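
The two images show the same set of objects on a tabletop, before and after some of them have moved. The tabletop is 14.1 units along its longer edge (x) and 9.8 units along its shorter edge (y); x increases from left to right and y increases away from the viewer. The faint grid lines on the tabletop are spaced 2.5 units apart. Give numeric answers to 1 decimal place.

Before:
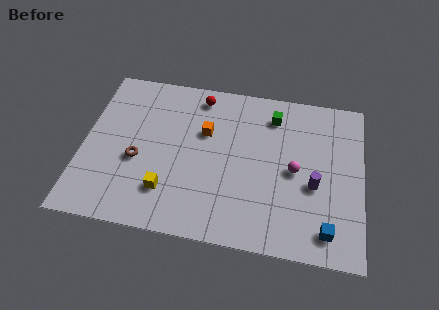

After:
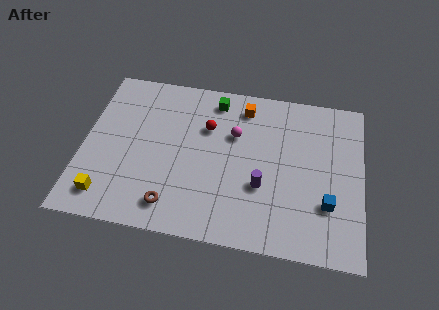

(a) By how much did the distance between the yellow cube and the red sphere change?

+0.7

Before: roughly 6.2 units apart; after: 6.9. That's 0.7 units further apart.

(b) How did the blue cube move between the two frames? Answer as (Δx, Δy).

(0.0, 1.5)

The blue cube started near (12.4, 1.5) and ended near (12.4, 3.0).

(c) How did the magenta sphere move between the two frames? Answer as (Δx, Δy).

(-3.1, 1.7)

From the two frames, the magenta sphere sits at roughly (10.7, 4.7) before and (7.6, 6.4) after.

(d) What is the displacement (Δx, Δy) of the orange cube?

(1.9, 1.9)

The orange cube started near (6.1, 6.3) and ended near (8.0, 8.2).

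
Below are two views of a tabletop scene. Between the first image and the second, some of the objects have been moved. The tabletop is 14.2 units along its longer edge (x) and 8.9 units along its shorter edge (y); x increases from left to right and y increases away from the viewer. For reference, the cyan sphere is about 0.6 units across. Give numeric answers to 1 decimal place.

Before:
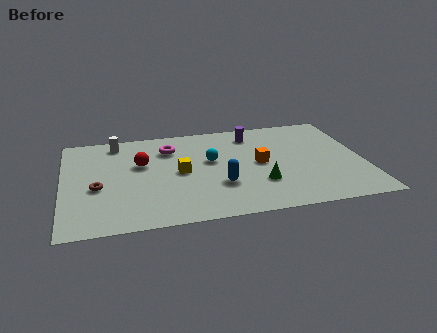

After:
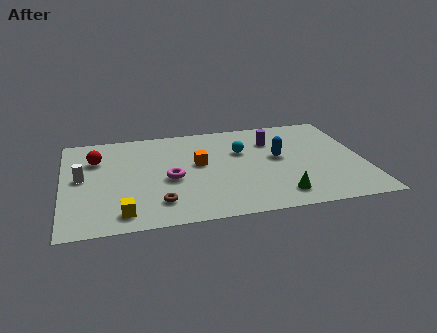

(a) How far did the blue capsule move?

3.5

From (7.3, 2.9) to (10.2, 4.9), the blue capsule covered √(2.9² + 2.0²) ≈ 3.5 units.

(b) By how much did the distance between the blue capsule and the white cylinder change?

+2.6

Before: roughly 6.7 units apart; after: 9.3. That's 2.6 units further apart.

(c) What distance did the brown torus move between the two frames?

3.3

The brown torus moved from about (1.6, 3.7) to (4.4, 1.9), a distance of √(2.8² + 1.8²) ≈ 3.3.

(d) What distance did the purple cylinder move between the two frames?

1.2

The purple cylinder was near (9.1, 7.3) before and (10.0, 6.5) after, so it travelled √(0.9² + 0.8²) ≈ 1.2 units.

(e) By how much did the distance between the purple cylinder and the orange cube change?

+1.1

The distance was about 2.8 in the first image and 3.9 in the second, so they moved 1.1 units further apart.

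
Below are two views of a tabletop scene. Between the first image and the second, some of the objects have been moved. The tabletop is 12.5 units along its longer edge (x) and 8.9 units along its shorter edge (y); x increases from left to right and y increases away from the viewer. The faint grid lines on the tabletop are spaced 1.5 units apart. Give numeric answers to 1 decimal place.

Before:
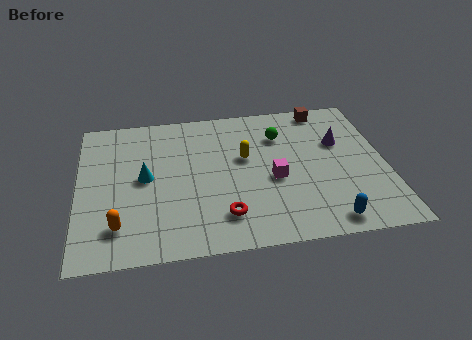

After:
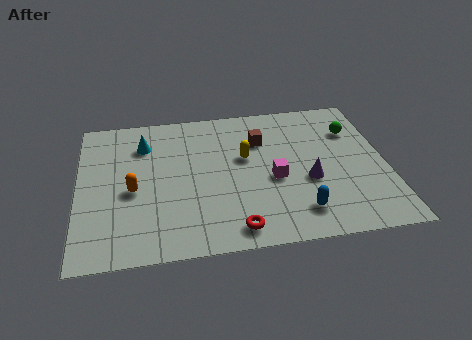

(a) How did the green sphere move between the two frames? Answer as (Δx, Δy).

(3.0, -0.1)

From the two frames, the green sphere sits at roughly (8.3, 6.5) before and (11.3, 6.4) after.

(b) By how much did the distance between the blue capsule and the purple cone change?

-2.9

The distance was about 4.8 in the first image and 1.9 in the second, so they moved 2.9 units closer together.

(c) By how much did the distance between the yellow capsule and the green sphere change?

+2.7

The distance was about 1.9 in the first image and 4.6 in the second, so they moved 2.7 units further apart.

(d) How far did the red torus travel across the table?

0.9

From (5.8, 1.9) to (6.2, 1.1), the red torus covered √(0.4² + 0.8²) ≈ 0.9 units.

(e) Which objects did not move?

the yellow capsule and the magenta cube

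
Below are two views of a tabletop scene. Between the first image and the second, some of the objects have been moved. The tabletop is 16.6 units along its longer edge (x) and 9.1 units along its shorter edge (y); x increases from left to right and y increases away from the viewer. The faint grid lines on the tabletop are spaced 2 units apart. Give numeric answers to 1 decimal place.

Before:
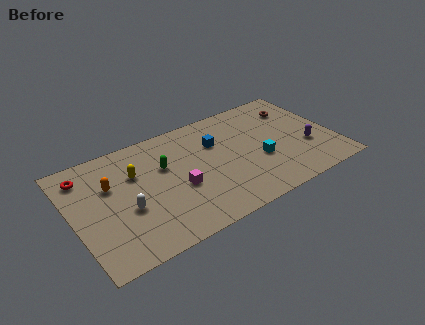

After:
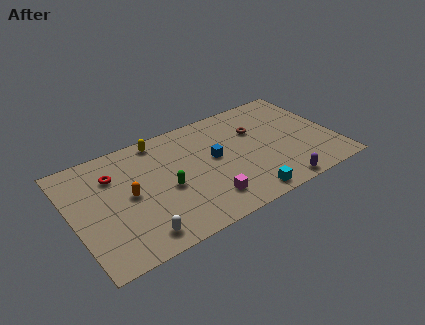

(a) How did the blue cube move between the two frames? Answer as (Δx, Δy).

(-0.3, -1.2)

The blue cube started near (9.3, 6.2) and ended near (9.0, 5.0).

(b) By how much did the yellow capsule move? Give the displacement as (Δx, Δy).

(1.8, 2.0)

From the two frames, the yellow capsule sits at roughly (4.1, 6.1) before and (5.9, 8.1) after.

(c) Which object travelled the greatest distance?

the purple capsule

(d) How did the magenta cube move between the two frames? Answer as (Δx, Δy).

(1.5, -1.8)

From the two frames, the magenta cube sits at roughly (6.5, 3.7) before and (8.0, 1.9) after.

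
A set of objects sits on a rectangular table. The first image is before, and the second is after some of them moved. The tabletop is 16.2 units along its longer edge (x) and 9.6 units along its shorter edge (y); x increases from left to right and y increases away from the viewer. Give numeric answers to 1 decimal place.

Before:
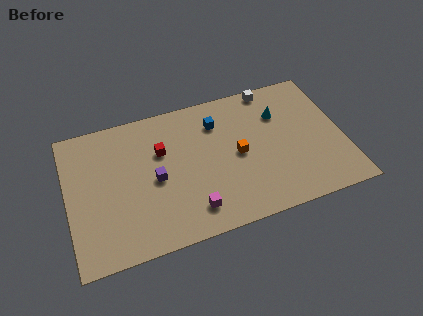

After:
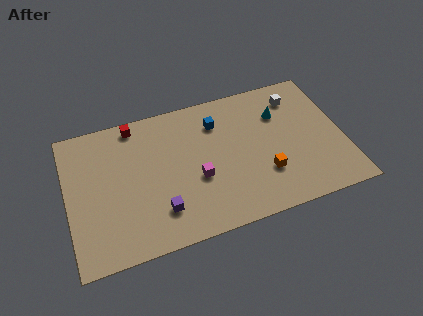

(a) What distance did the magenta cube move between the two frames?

2.1

The magenta cube was near (7.0, 1.8) before and (7.5, 3.8) after, so it travelled √(0.5² + 2.0²) ≈ 2.1 units.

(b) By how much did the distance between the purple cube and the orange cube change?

+1.3

The distance was about 4.9 in the first image and 6.2 in the second, so they moved 1.3 units further apart.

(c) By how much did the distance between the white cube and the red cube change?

+2.4

The distance was about 7.2 in the first image and 9.6 in the second, so they moved 2.4 units further apart.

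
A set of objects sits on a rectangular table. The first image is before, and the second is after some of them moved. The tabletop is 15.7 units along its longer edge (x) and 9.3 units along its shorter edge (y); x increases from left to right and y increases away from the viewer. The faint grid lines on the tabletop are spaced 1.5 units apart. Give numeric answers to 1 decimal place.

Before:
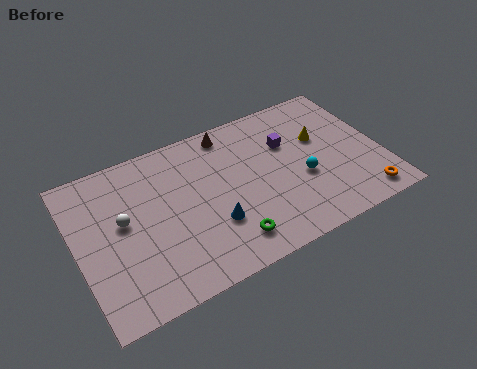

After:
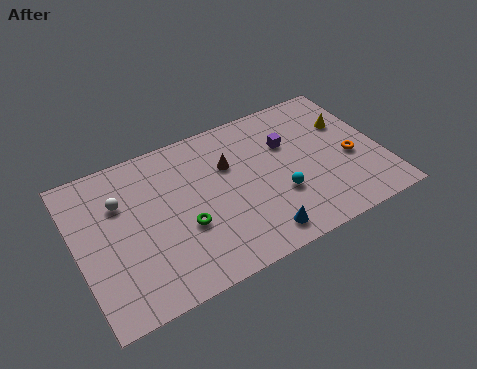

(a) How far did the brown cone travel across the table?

2.0

The brown cone was near (8.3, 8.2) before and (8.0, 6.2) after, so it travelled √(0.3² + 2.0²) ≈ 2.0 units.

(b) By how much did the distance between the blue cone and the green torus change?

+2.7

Before: roughly 1.4 units apart; after: 4.1. That's 2.7 units further apart.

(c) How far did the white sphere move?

1.2

The white sphere moved from about (2.4, 5.2) to (2.4, 6.4), a distance of √(0.0² + 1.2²) ≈ 1.2.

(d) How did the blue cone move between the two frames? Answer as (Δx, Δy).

(2.1, -1.7)

The blue cone started near (6.7, 3.0) and ended near (8.8, 1.3).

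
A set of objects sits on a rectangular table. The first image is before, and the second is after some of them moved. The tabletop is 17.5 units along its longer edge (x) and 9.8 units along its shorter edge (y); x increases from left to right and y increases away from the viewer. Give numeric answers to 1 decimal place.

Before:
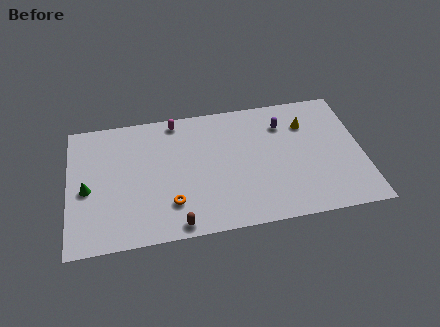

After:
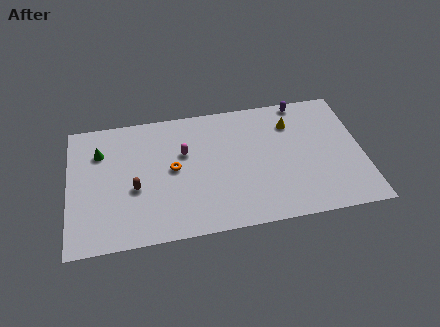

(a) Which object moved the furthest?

the brown capsule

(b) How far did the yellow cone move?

0.9

The yellow cone moved from about (14.3, 7.2) to (13.4, 7.4), a distance of √(0.9² + 0.2²) ≈ 0.9.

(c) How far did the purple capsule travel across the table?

2.0

From (12.9, 7.4) to (14.1, 9.0), the purple capsule covered √(1.2² + 1.6²) ≈ 2.0 units.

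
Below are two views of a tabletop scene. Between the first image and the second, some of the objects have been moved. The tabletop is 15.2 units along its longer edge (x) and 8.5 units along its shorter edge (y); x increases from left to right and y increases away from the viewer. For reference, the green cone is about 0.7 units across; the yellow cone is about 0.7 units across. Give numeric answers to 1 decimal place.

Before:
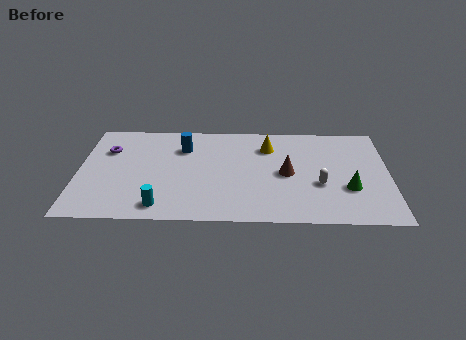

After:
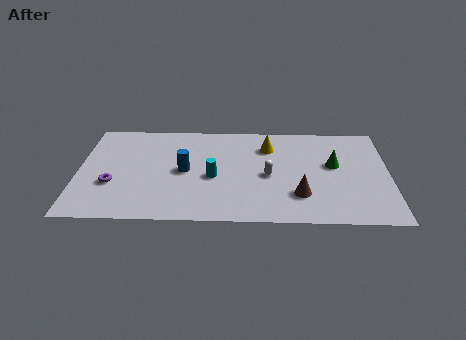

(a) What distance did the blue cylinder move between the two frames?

2.0

From (5.1, 6.2) to (5.2, 4.2), the blue cylinder covered √(0.1² + 2.0²) ≈ 2.0 units.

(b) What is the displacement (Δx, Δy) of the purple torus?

(0.3, -2.9)

The purple torus was at about (1.4, 5.9) and moved to about (1.7, 3.0).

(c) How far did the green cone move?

2.1

The green cone moved from about (13.2, 2.9) to (12.5, 4.9), a distance of √(0.7² + 2.0²) ≈ 2.1.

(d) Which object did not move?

the yellow cone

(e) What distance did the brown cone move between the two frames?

1.9

From (10.2, 4.1) to (10.8, 2.3), the brown cone covered √(0.6² + 1.8²) ≈ 1.9 units.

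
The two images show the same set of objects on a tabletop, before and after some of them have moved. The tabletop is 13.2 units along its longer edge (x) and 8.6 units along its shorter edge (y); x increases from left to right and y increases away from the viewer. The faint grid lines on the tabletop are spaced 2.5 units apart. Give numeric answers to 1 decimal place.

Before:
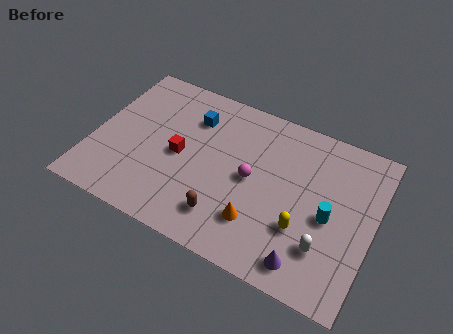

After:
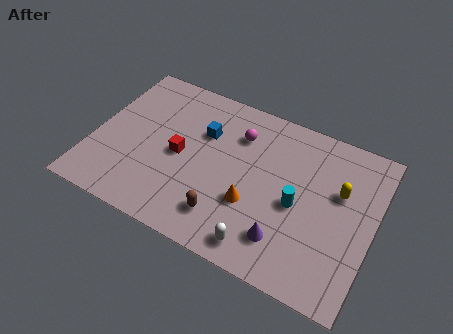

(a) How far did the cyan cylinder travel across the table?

1.5

From (11.2, 3.9) to (9.7, 3.9), the cyan cylinder covered √(1.5² + 0.0²) ≈ 1.5 units.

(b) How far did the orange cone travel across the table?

0.9

The orange cone was near (8.1, 2.2) before and (7.7, 3.0) after, so it travelled √(0.4² + 0.8²) ≈ 0.9 units.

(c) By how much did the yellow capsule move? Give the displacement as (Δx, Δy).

(1.4, 2.6)

From the two frames, the yellow capsule sits at roughly (10.1, 2.8) before and (11.5, 5.4) after.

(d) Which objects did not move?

the brown capsule and the red cube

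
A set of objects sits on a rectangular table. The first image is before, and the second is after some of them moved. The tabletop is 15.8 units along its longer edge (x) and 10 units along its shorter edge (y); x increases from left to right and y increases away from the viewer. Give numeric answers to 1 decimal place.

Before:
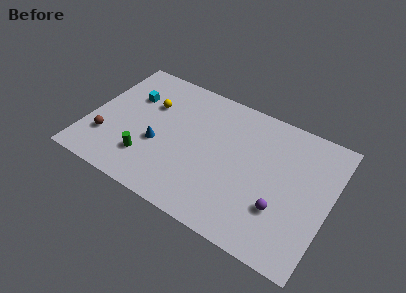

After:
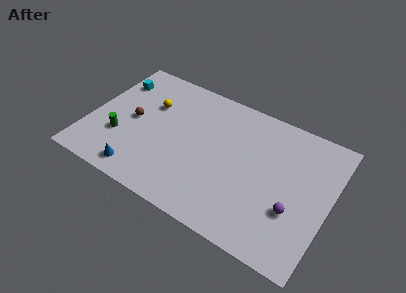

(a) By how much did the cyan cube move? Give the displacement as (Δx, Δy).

(-1.3, 0.8)

The cyan cube started near (2.4, 6.8) and ended near (1.1, 7.6).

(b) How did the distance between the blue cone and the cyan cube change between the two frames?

+3.2

They were about 3.7 units apart before and 6.9 after — 3.2 units further apart.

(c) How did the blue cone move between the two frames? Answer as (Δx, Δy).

(-0.8, -2.6)

The blue cone was at about (4.7, 3.9) and moved to about (3.9, 1.3).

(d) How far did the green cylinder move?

2.2

The green cylinder moved from about (4.2, 2.5) to (2.2, 3.3), a distance of √(2.0² + 0.8²) ≈ 2.2.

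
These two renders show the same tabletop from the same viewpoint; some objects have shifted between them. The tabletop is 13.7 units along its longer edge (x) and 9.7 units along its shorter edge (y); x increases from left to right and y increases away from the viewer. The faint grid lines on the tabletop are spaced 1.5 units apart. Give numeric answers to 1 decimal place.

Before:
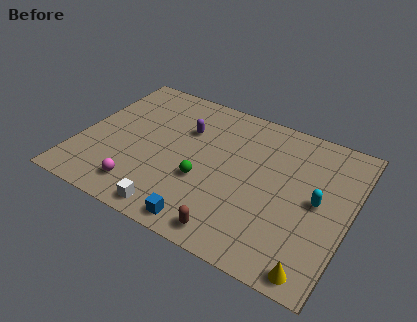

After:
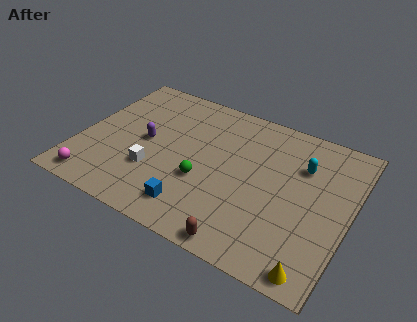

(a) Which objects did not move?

the green sphere and the yellow cone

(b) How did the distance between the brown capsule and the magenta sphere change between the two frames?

+2.9

Before: roughly 4.8 units apart; after: 7.7. That's 2.9 units further apart.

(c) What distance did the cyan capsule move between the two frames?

2.1

The cyan capsule was near (12.1, 4.9) before and (11.1, 6.8) after, so it travelled √(1.0² + 1.9²) ≈ 2.1 units.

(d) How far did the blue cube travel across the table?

1.0

The blue cube moved from about (7.0, 1.0) to (6.3, 1.7), a distance of √(0.7² + 0.7²) ≈ 1.0.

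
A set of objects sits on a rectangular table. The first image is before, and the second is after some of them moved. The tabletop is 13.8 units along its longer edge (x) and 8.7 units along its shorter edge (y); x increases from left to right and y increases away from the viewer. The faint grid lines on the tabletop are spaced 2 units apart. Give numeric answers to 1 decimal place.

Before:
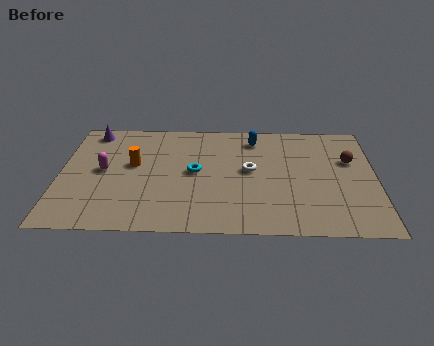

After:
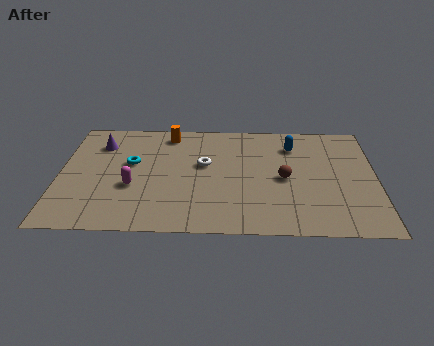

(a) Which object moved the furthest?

the brown sphere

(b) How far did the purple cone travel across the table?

1.1

The purple cone was near (1.3, 7.6) before and (1.7, 6.6) after, so it travelled √(0.4² + 1.0²) ≈ 1.1 units.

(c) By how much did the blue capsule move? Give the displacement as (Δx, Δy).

(1.7, -0.5)

The blue capsule was at about (8.5, 7.2) and moved to about (10.2, 6.7).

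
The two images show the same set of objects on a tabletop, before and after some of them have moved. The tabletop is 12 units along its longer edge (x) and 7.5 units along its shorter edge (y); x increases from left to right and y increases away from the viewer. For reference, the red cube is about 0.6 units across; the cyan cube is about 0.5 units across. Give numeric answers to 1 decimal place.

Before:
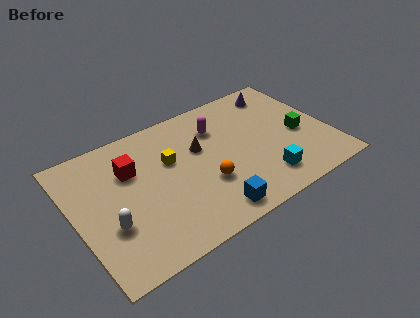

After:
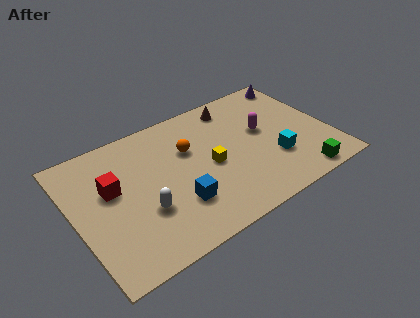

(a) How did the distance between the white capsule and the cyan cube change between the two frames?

-1.0

They were about 7.2 units apart before and 6.2 after — 1.0 units closer together.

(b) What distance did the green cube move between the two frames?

2.5

The green cube moved from about (10.6, 3.3) to (10.1, 0.8), a distance of √(0.5² + 2.5²) ≈ 2.5.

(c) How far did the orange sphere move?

2.3

The orange sphere moved from about (5.9, 2.6) to (5.5, 4.9), a distance of √(0.4² + 2.3²) ≈ 2.3.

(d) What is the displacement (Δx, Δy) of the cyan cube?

(0.7, 0.9)

The cyan cube started near (8.5, 1.5) and ended near (9.2, 2.4).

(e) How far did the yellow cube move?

2.1

The yellow cube moved from about (4.6, 4.7) to (6.3, 3.5), a distance of √(1.7² + 1.2²) ≈ 2.1.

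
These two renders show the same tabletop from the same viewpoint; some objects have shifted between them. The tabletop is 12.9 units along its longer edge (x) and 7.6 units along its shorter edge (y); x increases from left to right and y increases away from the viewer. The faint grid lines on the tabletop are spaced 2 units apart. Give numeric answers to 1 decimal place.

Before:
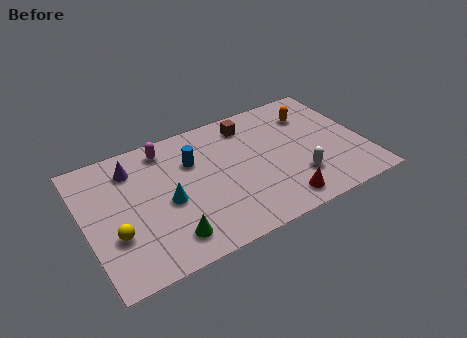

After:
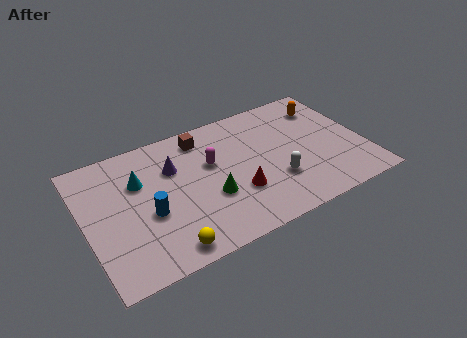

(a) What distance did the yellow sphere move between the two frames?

2.7

The yellow sphere moved from about (1.2, 2.6) to (3.3, 0.9), a distance of √(2.1² + 1.7²) ≈ 2.7.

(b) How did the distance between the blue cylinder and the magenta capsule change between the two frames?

+1.8

Before: roughly 1.7 units apart; after: 3.5. That's 1.8 units further apart.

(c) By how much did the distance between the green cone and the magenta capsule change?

-3.2

They were about 5.1 units apart before and 1.9 after — 3.2 units closer together.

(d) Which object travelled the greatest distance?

the blue cylinder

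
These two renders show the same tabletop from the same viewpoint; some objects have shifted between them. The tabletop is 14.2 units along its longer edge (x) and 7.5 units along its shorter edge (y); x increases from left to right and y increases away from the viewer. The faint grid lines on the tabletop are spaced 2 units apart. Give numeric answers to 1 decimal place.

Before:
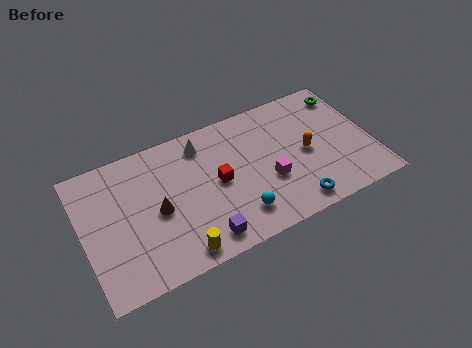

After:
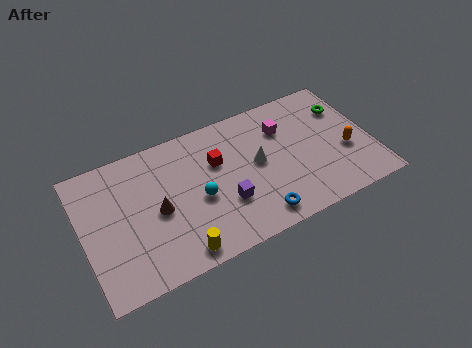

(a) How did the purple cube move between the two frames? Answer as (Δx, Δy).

(1.3, 1.4)

The purple cube was at about (5.5, 1.1) and moved to about (6.8, 2.5).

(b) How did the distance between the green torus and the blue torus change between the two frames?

+0.4

They were about 6.2 units apart before and 6.6 after — 0.4 units further apart.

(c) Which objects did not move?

the yellow cylinder and the brown cone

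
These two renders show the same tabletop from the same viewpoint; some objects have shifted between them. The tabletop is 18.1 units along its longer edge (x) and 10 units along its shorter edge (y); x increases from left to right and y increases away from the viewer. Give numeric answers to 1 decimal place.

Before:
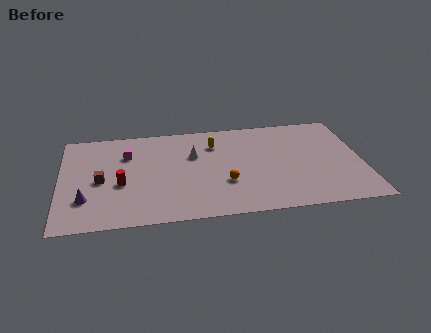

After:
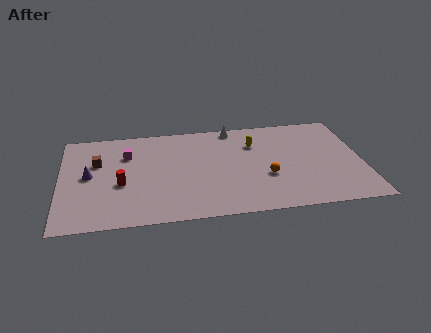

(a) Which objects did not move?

the red cylinder and the magenta cube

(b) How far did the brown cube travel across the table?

1.9

The brown cube moved from about (2.4, 4.6) to (2.2, 6.5), a distance of √(0.2² + 1.9²) ≈ 1.9.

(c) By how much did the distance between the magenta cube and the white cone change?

+2.8

Before: roughly 4.0 units apart; after: 6.8. That's 2.8 units further apart.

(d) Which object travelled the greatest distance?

the white cone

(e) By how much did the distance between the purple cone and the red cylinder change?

-0.3

They were about 2.5 units apart before and 2.2 after — 0.3 units closer together.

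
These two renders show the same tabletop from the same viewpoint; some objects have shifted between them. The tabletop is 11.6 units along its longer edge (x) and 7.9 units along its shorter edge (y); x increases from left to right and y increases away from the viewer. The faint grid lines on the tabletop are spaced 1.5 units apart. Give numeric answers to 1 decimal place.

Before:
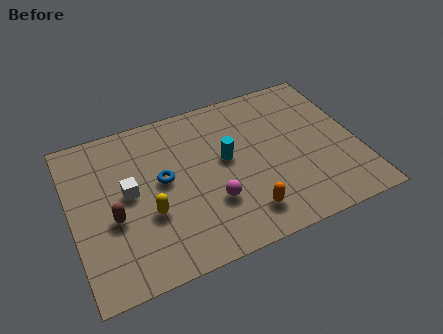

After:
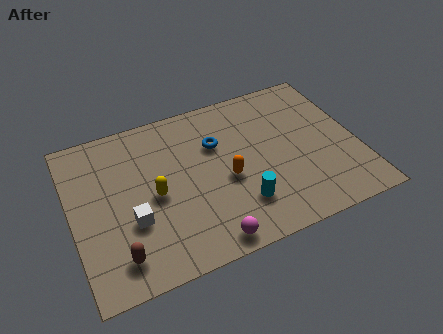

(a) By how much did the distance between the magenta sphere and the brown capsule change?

-0.4

The distance was about 4.0 in the first image and 3.6 in the second, so they moved 0.4 units closer together.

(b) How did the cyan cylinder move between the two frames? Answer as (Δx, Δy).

(0.3, -2.4)

The cyan cylinder started near (6.3, 4.4) and ended near (6.6, 2.0).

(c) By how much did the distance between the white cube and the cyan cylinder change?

+0.4

The distance was about 4.0 in the first image and 4.4 in the second, so they moved 0.4 units further apart.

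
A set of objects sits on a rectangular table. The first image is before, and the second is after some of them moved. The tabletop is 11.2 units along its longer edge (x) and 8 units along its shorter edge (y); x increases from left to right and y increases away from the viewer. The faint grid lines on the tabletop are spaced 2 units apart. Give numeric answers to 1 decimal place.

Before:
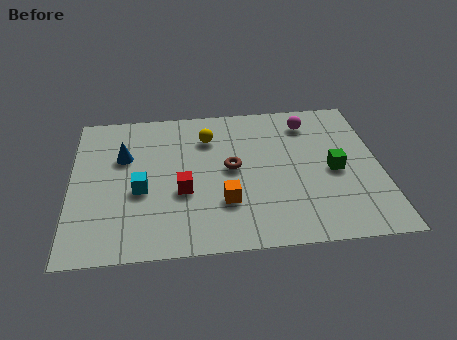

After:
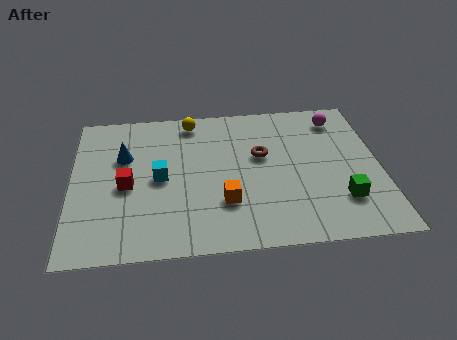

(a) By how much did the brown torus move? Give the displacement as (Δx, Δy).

(1.1, 0.6)

The brown torus was at about (5.8, 4.2) and moved to about (6.9, 4.8).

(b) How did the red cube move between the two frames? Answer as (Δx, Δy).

(-2.0, 0.5)

The red cube was at about (4.0, 3.1) and moved to about (2.0, 3.6).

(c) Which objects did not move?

the blue cone and the orange cube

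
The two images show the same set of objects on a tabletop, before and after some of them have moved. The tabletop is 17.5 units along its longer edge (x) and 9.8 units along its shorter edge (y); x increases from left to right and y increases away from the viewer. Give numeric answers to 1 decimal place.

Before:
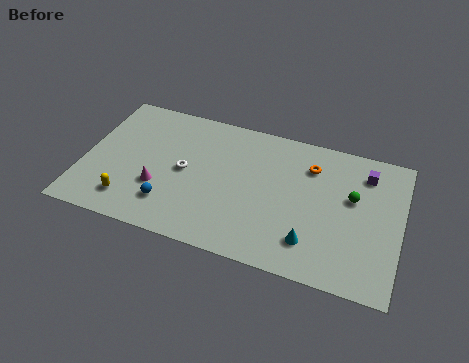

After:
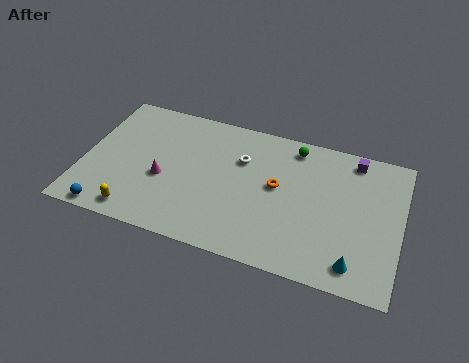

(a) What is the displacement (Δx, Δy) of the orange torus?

(-1.7, -2.0)

From the two frames, the orange torus sits at roughly (12.4, 7.4) before and (10.7, 5.4) after.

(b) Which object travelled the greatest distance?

the green sphere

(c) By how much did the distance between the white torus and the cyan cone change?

+0.7

Before: roughly 7.7 units apart; after: 8.4. That's 0.7 units further apart.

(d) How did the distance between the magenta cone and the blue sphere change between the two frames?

+3.0

Before: roughly 1.2 units apart; after: 4.2. That's 3.0 units further apart.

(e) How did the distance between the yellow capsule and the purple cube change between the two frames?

-0.3

They were about 13.9 units apart before and 13.6 after — 0.3 units closer together.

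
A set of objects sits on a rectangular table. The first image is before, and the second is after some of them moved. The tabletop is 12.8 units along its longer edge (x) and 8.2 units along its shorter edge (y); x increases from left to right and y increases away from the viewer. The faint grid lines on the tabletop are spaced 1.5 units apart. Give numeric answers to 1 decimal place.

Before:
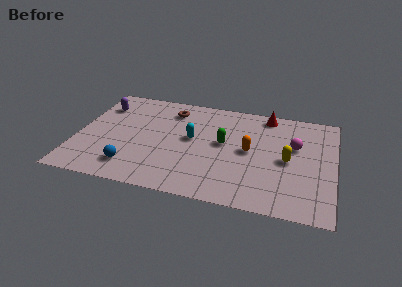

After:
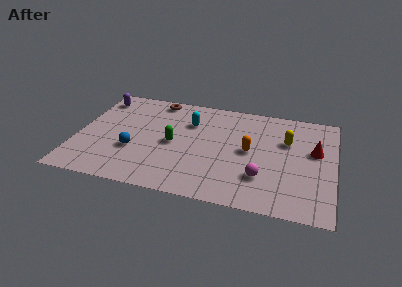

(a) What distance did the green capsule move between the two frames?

2.6

From (7.3, 4.5) to (4.8, 3.9), the green capsule covered √(2.5² + 0.6²) ≈ 2.6 units.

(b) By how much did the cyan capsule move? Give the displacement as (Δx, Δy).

(-0.2, 1.3)

The cyan capsule started near (5.7, 4.5) and ended near (5.5, 5.8).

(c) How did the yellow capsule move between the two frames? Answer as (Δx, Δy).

(-0.1, 1.5)

The yellow capsule started near (10.5, 3.9) and ended near (10.4, 5.4).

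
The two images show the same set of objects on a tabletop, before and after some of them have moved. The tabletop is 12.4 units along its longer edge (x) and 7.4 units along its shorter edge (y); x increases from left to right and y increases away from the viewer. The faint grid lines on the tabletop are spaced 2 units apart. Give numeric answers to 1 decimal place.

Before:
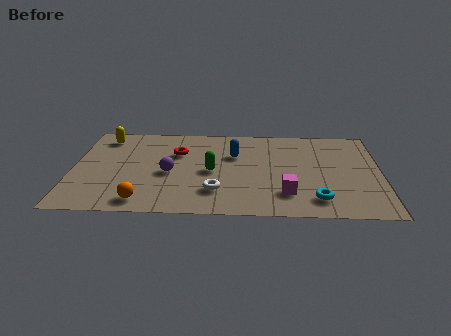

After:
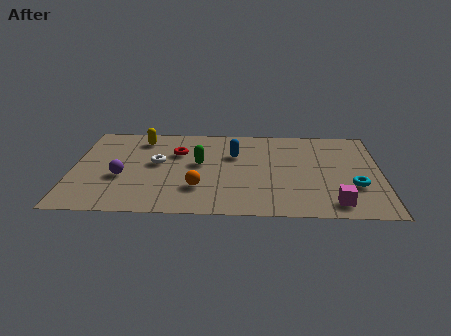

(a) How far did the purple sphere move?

1.9

The purple sphere was near (3.9, 3.3) before and (2.0, 2.9) after, so it travelled √(1.9² + 0.4²) ≈ 1.9 units.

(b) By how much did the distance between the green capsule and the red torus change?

-0.8

Before: roughly 2.1 units apart; after: 1.3. That's 0.8 units closer together.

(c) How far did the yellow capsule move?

1.5

The yellow capsule was near (1.2, 6.2) before and (2.7, 6.1) after, so it travelled √(1.5² + 0.1²) ≈ 1.5 units.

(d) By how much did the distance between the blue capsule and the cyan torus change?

+0.6

Before: roughly 4.8 units apart; after: 5.4. That's 0.6 units further apart.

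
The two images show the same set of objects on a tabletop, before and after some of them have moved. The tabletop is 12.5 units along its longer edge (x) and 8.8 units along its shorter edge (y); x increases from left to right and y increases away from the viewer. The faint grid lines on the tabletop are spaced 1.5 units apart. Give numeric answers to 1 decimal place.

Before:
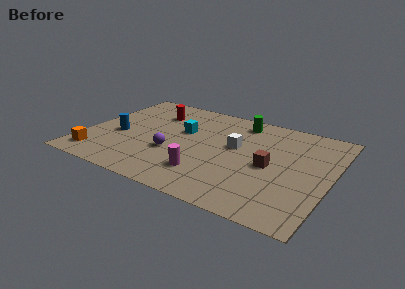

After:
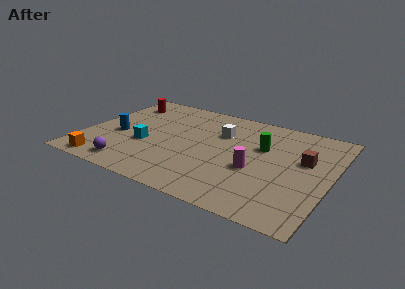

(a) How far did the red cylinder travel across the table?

1.8

From (3.1, 6.6) to (1.3, 7.0), the red cylinder covered √(1.8² + 0.4²) ≈ 1.8 units.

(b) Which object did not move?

the blue cylinder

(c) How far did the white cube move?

1.3

The white cube was near (7.6, 5.1) before and (6.7, 6.0) after, so it travelled √(0.9² + 0.9²) ≈ 1.3 units.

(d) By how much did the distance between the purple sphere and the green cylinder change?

+2.3

The distance was about 5.2 in the first image and 7.5 in the second, so they moved 2.3 units further apart.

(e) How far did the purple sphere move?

2.7

From (4.6, 3.2) to (2.8, 1.2), the purple sphere covered √(1.8² + 2.0²) ≈ 2.7 units.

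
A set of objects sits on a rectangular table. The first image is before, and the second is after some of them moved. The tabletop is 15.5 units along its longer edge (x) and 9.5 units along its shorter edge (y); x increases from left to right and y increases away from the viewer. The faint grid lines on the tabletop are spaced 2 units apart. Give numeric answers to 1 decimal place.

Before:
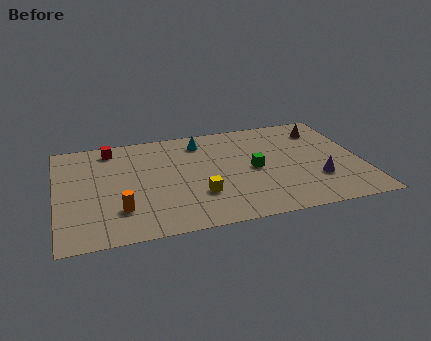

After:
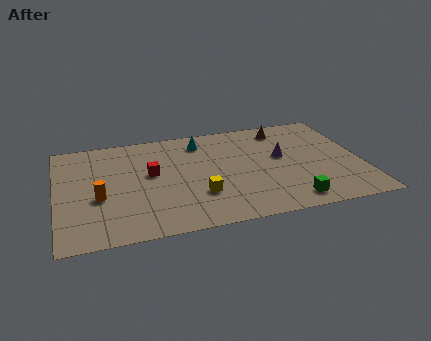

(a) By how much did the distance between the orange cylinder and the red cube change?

-2.6

The distance was about 5.7 in the first image and 3.1 in the second, so they moved 2.6 units closer together.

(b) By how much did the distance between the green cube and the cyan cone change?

+3.6

The distance was about 4.1 in the first image and 7.7 in the second, so they moved 3.6 units further apart.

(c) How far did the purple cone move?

3.0

The purple cone was near (13.1, 2.9) before and (11.5, 5.4) after, so it travelled √(1.6² + 2.5²) ≈ 3.0 units.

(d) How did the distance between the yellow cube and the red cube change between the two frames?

-3.4

The distance was about 6.8 in the first image and 3.4 in the second, so they moved 3.4 units closer together.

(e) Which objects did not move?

the cyan cone and the yellow cube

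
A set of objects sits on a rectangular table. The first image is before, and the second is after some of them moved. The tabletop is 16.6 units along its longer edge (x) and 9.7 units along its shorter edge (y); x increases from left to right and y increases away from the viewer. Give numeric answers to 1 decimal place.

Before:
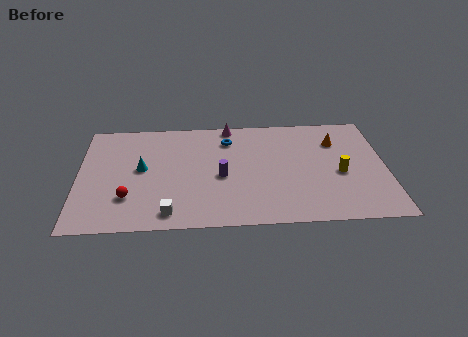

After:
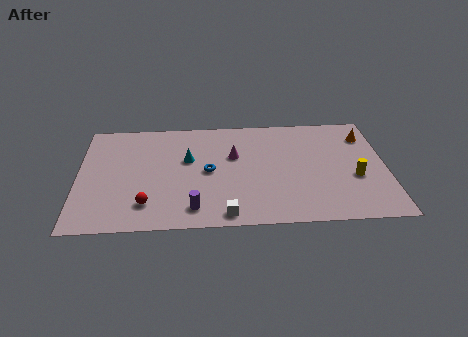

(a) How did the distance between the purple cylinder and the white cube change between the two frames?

-2.3

Before: roughly 4.1 units apart; after: 1.8. That's 2.3 units closer together.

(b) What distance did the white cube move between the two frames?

3.0

From (4.9, 1.3) to (7.9, 1.0), the white cube covered √(3.0² + 0.3²) ≈ 3.0 units.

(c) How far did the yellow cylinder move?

0.9

The yellow cylinder was near (14.1, 4.2) before and (14.9, 3.8) after, so it travelled √(0.8² + 0.4²) ≈ 0.9 units.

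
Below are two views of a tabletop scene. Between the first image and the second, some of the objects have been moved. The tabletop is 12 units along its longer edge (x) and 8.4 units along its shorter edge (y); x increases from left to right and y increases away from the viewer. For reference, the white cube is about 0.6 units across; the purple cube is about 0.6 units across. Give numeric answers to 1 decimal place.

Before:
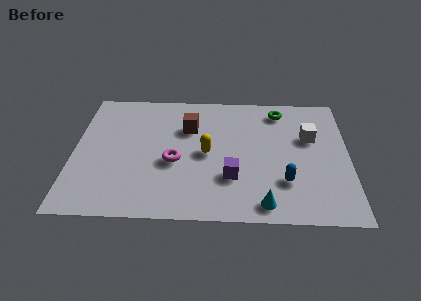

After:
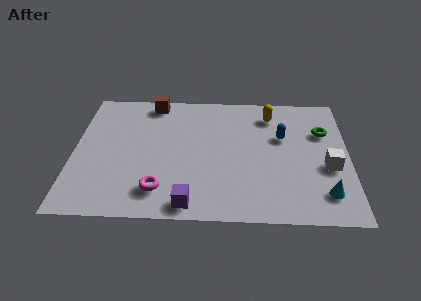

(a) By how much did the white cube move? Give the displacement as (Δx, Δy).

(0.8, -1.9)

From the two frames, the white cube sits at roughly (10.3, 5.3) before and (11.1, 3.4) after.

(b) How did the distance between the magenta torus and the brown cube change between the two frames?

+3.4

The distance was about 2.4 in the first image and 5.8 in the second, so they moved 3.4 units further apart.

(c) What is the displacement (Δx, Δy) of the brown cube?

(-1.6, 1.7)

The brown cube started near (5.0, 5.8) and ended near (3.4, 7.5).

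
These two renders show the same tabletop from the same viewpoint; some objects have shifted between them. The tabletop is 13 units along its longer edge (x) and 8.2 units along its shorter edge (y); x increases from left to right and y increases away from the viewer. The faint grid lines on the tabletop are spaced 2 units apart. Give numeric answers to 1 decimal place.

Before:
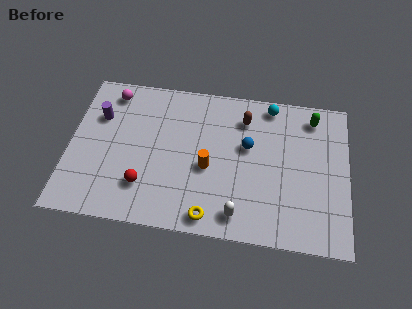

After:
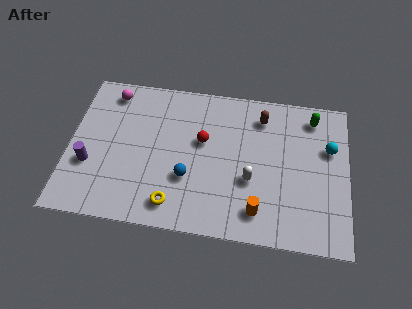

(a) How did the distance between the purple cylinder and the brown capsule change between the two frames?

+1.9

They were about 6.8 units apart before and 8.7 after — 1.9 units further apart.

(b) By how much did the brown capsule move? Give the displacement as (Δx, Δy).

(0.8, 0.2)

The brown capsule was at about (8.1, 6.4) and moved to about (8.9, 6.6).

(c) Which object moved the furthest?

the red sphere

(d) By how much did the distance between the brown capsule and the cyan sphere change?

+2.0

They were about 1.5 units apart before and 3.5 after — 2.0 units further apart.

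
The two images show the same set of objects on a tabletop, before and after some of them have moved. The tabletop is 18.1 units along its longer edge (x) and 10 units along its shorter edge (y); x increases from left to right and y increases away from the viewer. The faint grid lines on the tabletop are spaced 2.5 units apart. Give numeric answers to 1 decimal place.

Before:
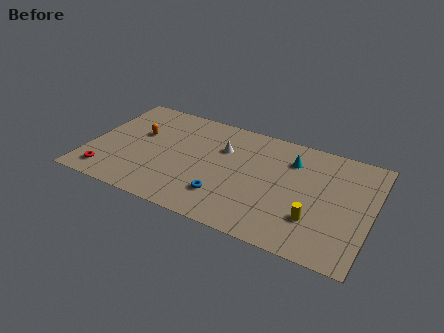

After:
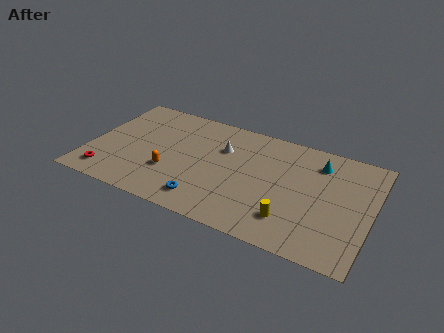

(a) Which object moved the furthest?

the orange capsule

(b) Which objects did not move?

the red torus and the white cone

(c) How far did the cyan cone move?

1.7

From (12.8, 7.5) to (14.5, 7.9), the cyan cone covered √(1.7² + 0.4²) ≈ 1.7 units.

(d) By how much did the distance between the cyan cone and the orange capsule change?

+0.3

The distance was about 9.9 in the first image and 10.2 in the second, so they moved 0.3 units further apart.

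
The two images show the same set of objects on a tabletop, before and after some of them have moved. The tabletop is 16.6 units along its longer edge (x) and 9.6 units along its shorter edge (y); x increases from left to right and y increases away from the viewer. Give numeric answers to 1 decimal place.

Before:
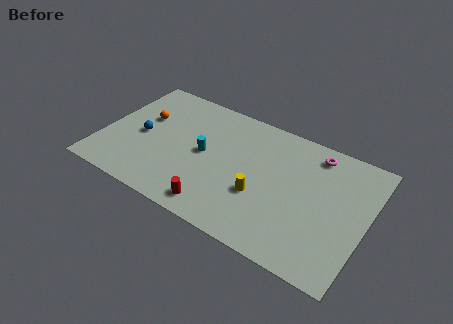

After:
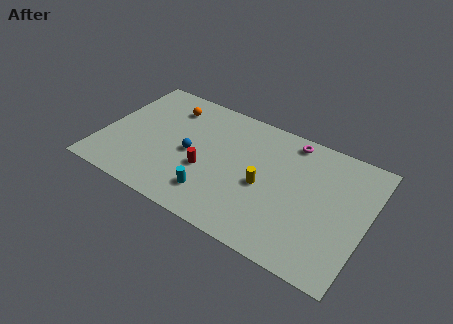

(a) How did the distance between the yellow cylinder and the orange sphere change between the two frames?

-0.9

They were about 8.3 units apart before and 7.4 after — 0.9 units closer together.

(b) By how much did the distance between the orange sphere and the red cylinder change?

-2.3

Before: roughly 7.2 units apart; after: 4.9. That's 2.3 units closer together.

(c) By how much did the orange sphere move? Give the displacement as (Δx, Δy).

(1.4, 1.6)

From the two frames, the orange sphere sits at roughly (2.3, 6.0) before and (3.7, 7.6) after.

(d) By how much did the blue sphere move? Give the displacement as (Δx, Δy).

(3.2, 0.0)

The blue sphere was at about (2.4, 4.5) and moved to about (5.6, 4.5).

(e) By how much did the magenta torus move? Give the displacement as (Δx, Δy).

(-1.6, 0.3)

The magenta torus was at about (13.0, 8.2) and moved to about (11.4, 8.5).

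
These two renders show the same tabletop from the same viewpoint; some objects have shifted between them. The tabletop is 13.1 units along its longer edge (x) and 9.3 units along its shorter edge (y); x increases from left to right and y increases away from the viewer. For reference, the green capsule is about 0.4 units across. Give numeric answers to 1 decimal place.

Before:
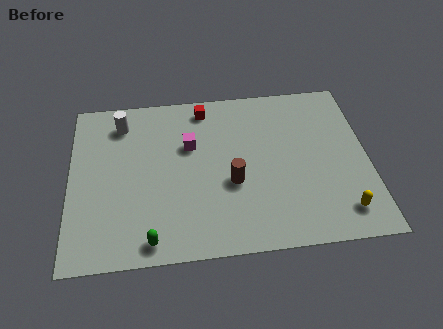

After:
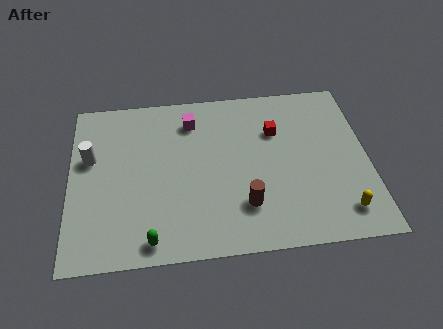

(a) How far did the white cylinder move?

2.4

The white cylinder was near (2.3, 7.6) before and (0.9, 5.7) after, so it travelled √(1.4² + 1.9²) ≈ 2.4 units.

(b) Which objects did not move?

the green capsule and the yellow capsule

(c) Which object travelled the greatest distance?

the red cube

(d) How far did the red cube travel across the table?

3.5

The red cube moved from about (6.0, 8.1) to (9.1, 6.4), a distance of √(3.1² + 1.7²) ≈ 3.5.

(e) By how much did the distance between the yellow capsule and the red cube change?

-3.2

Before: roughly 8.7 units apart; after: 5.5. That's 3.2 units closer together.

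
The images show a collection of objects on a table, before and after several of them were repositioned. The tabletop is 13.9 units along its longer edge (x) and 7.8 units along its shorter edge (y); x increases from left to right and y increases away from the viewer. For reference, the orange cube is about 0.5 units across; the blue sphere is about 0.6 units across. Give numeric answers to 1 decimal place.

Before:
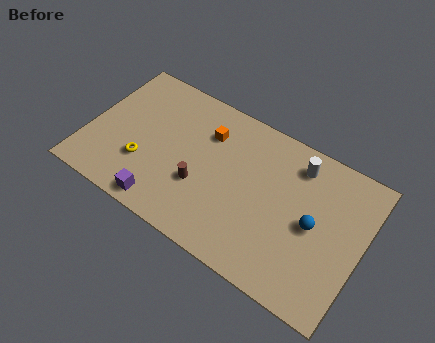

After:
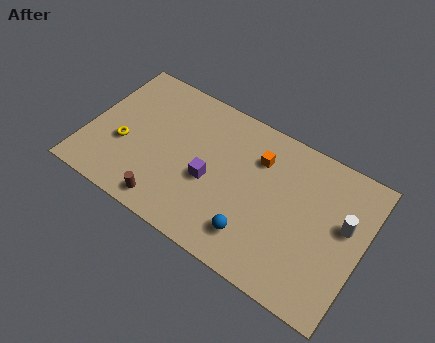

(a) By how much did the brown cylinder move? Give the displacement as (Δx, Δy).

(-1.4, -1.8)

The brown cylinder started near (5.9, 2.8) and ended near (4.5, 1.0).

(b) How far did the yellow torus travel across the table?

1.2

From (3.0, 2.5) to (1.9, 3.0), the yellow torus covered √(1.1² + 0.5²) ≈ 1.2 units.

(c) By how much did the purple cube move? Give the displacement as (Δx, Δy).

(2.0, 2.4)

The purple cube was at about (4.3, 0.9) and moved to about (6.3, 3.3).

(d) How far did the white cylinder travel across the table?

3.2

The white cylinder moved from about (10.3, 6.4) to (12.9, 4.6), a distance of √(2.6² + 1.8²) ≈ 3.2.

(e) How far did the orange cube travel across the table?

2.6

The orange cube was near (5.8, 5.7) before and (8.4, 5.7) after, so it travelled √(2.6² + 0.0²) ≈ 2.6 units.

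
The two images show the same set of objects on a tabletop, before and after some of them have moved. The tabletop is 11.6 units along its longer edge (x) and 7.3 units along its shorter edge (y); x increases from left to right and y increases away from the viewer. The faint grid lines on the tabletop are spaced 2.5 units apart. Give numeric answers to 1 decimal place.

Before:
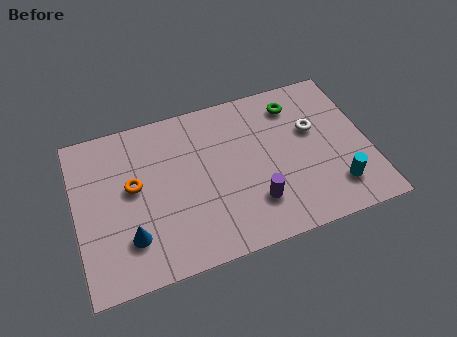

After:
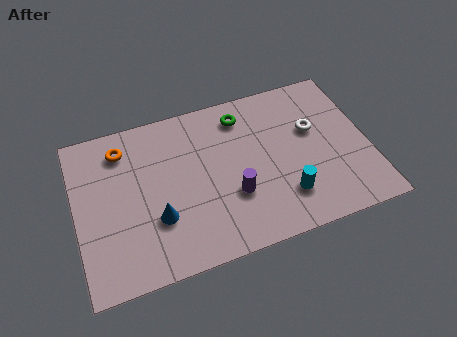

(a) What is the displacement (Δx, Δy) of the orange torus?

(-0.3, 1.8)

From the two frames, the orange torus sits at roughly (2.3, 4.1) before and (2.0, 5.9) after.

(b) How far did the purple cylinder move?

1.0

The purple cylinder was near (6.9, 1.9) before and (6.1, 2.5) after, so it travelled √(0.8² + 0.6²) ≈ 1.0 units.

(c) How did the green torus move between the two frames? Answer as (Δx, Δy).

(-2.1, 0.1)

From the two frames, the green torus sits at roughly (8.9, 5.9) before and (6.8, 6.0) after.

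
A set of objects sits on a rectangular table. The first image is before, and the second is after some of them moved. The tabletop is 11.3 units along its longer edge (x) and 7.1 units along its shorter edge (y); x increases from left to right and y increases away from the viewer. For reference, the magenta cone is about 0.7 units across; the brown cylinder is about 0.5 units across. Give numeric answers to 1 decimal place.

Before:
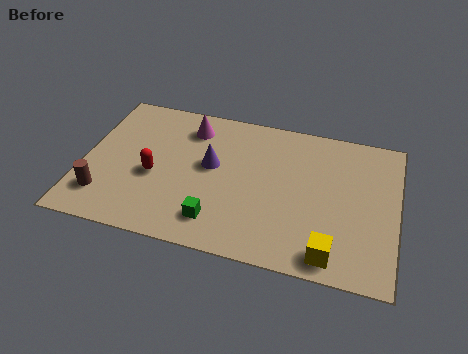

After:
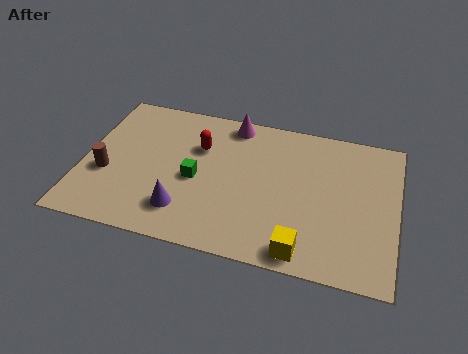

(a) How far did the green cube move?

2.0

The green cube moved from about (5.0, 1.4) to (4.1, 3.2), a distance of √(0.9² + 1.8²) ≈ 2.0.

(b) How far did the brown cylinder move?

1.1

The brown cylinder was near (0.9, 1.6) before and (0.9, 2.7) after, so it travelled √(0.0² + 1.1²) ≈ 1.1 units.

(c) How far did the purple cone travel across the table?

2.5

From (4.6, 4.0) to (3.8, 1.6), the purple cone covered √(0.8² + 2.4²) ≈ 2.5 units.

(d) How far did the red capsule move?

2.3

The red capsule moved from about (2.6, 3.0) to (4.1, 4.8), a distance of √(1.5² + 1.8²) ≈ 2.3.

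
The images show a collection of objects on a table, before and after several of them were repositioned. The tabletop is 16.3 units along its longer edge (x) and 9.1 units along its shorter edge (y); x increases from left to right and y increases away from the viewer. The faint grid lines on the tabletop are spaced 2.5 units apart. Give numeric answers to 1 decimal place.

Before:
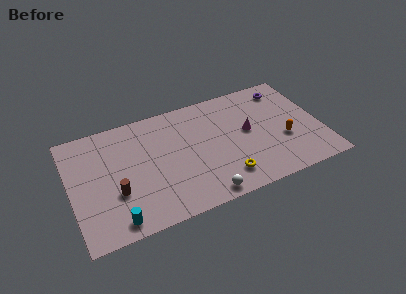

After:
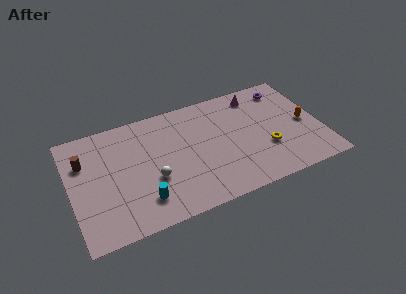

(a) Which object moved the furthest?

the white sphere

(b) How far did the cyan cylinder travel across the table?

2.0

The cyan cylinder moved from about (2.6, 1.1) to (4.4, 2.0), a distance of √(1.8² + 0.9²) ≈ 2.0.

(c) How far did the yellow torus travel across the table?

3.2

The yellow torus moved from about (9.7, 1.8) to (12.6, 3.1), a distance of √(2.9² + 1.3²) ≈ 3.2.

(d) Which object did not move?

the purple torus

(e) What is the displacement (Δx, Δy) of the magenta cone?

(0.9, 2.8)

The magenta cone started near (11.6, 4.9) and ended near (12.5, 7.7).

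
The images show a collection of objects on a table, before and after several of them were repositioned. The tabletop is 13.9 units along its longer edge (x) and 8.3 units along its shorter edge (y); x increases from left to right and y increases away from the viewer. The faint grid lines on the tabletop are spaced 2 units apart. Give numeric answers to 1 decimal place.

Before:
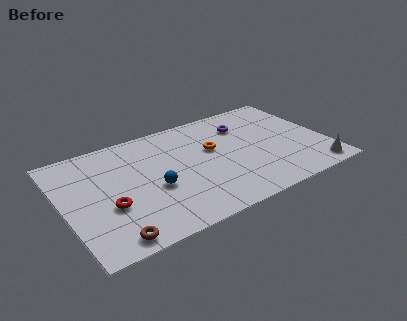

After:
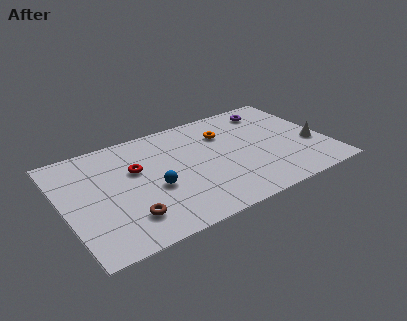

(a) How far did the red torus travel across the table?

2.7

The red torus moved from about (2.2, 3.1) to (3.9, 5.2), a distance of √(1.7² + 2.1²) ≈ 2.7.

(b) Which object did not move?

the blue sphere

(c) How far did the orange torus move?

1.3

The orange torus was near (8.0, 5.0) before and (8.8, 6.0) after, so it travelled √(0.8² + 1.0²) ≈ 1.3 units.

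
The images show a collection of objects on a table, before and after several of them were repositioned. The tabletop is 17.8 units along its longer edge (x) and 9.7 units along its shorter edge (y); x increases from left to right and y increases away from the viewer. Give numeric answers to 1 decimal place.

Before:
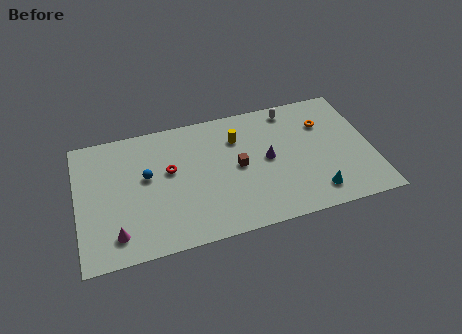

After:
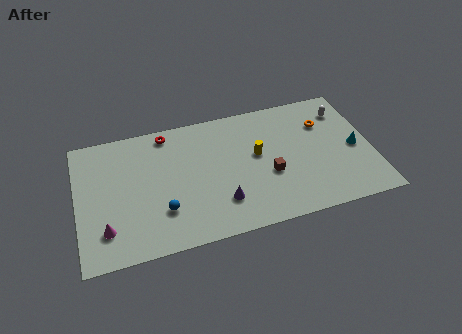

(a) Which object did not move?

the orange torus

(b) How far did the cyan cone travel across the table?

3.9

From (14.1, 1.7) to (16.8, 4.5), the cyan cone covered √(2.7² + 2.8²) ≈ 3.9 units.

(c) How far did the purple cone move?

3.9

The purple cone was near (11.5, 5.0) before and (8.5, 2.5) after, so it travelled √(3.0² + 2.5²) ≈ 3.9 units.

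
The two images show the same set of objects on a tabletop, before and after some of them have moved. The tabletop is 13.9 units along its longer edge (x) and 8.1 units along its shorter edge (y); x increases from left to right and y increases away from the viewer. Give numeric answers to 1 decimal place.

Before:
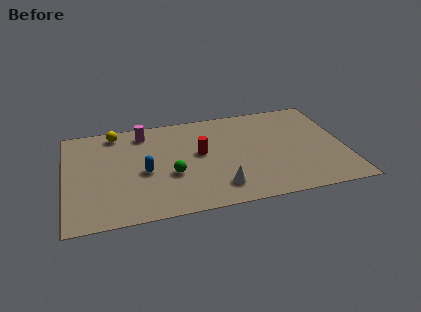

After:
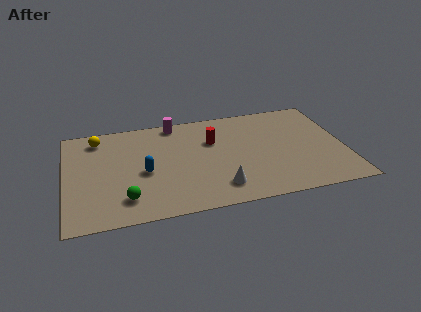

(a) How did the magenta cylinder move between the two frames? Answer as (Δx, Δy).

(1.6, 0.5)

The magenta cylinder was at about (4.0, 6.8) and moved to about (5.6, 7.3).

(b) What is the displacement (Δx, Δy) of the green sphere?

(-2.3, -1.4)

The green sphere started near (5.2, 3.1) and ended near (2.9, 1.7).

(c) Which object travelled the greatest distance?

the green sphere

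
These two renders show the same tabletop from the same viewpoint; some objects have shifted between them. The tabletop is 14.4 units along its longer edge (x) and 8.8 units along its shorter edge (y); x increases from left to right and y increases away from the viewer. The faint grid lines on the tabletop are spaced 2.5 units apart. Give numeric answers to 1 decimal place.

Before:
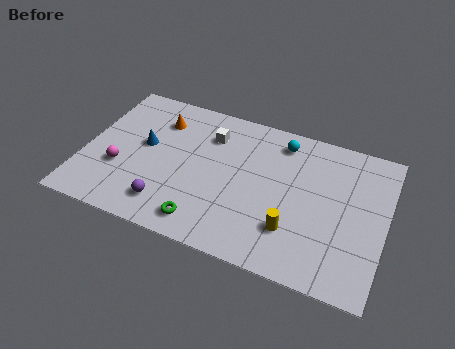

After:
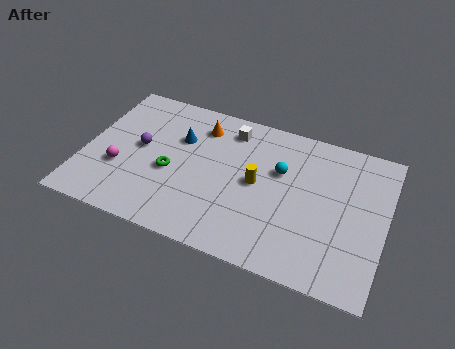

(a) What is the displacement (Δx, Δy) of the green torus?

(-1.9, 2.4)

From the two frames, the green torus sits at roughly (6.1, 1.3) before and (4.2, 3.7) after.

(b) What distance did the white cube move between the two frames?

1.1

From (5.8, 6.6) to (6.7, 7.3), the white cube covered √(0.9² + 0.7²) ≈ 1.1 units.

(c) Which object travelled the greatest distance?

the purple sphere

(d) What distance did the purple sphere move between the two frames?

3.4

From (4.3, 1.7) to (2.6, 4.7), the purple sphere covered √(1.7² + 3.0²) ≈ 3.4 units.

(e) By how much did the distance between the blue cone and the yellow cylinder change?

-3.7

The distance was about 7.8 in the first image and 4.1 in the second, so they moved 3.7 units closer together.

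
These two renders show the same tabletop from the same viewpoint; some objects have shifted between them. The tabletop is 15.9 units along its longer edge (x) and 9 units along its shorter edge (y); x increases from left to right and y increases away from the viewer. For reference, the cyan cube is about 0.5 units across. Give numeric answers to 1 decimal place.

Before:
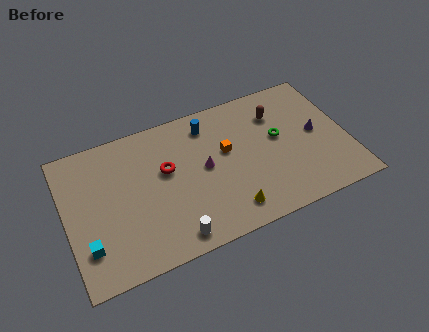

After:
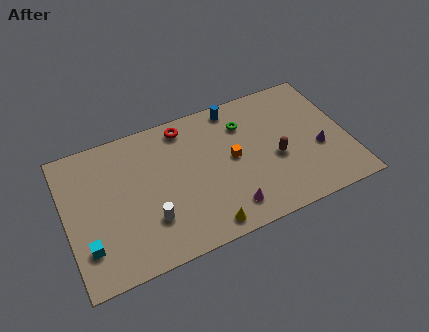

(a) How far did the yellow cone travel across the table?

1.5

The yellow cone moved from about (8.8, 1.5) to (7.4, 1.0), a distance of √(1.4² + 0.5²) ≈ 1.5.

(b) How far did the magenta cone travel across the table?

3.3

The magenta cone moved from about (7.8, 4.7) to (8.8, 1.6), a distance of √(1.0² + 3.1²) ≈ 3.3.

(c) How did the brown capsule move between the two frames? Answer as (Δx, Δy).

(-0.4, -2.9)

The brown capsule was at about (12.2, 6.7) and moved to about (11.8, 3.8).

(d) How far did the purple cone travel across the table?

1.1

The purple cone moved from about (14.2, 4.6) to (14.2, 3.5), a distance of √(0.0² + 1.1²) ≈ 1.1.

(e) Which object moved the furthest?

the magenta cone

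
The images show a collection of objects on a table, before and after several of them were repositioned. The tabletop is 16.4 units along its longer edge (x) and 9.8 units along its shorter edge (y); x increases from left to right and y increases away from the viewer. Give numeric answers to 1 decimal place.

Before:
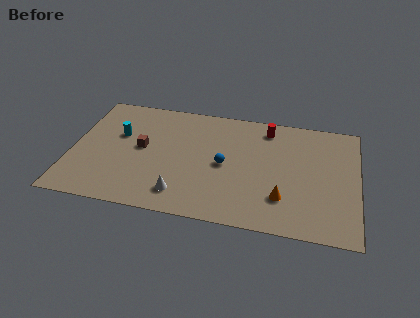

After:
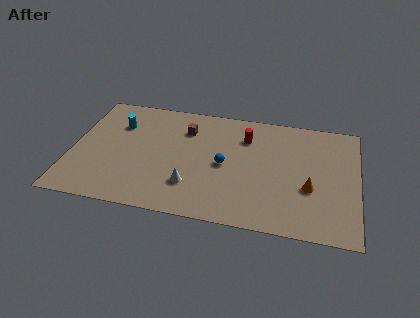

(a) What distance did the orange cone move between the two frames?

1.9

The orange cone moved from about (12.2, 2.6) to (13.7, 3.7), a distance of √(1.5² + 1.1²) ≈ 1.9.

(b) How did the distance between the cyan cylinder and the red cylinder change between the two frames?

-1.4

Before: roughly 8.8 units apart; after: 7.4. That's 1.4 units closer together.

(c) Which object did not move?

the blue sphere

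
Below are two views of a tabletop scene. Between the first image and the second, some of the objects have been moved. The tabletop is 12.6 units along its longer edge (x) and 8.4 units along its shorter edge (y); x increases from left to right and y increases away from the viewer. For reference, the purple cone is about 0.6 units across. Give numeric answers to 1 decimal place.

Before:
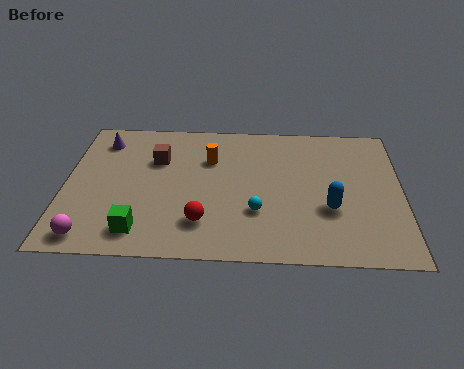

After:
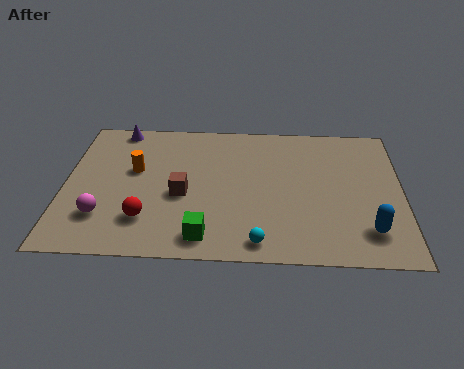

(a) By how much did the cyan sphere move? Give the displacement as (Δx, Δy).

(0.1, -1.7)

The cyan sphere started near (7.2, 2.7) and ended near (7.3, 1.0).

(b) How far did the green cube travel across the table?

2.4

From (2.9, 1.4) to (5.3, 1.2), the green cube covered √(2.4² + 0.2²) ≈ 2.4 units.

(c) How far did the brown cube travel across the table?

2.3

From (3.4, 5.7) to (4.4, 3.6), the brown cube covered √(1.0² + 2.1²) ≈ 2.3 units.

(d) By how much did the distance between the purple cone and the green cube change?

+1.6

The distance was about 5.6 in the first image and 7.2 in the second, so they moved 1.6 units further apart.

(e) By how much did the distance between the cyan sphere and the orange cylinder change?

+2.6

The distance was about 3.6 in the first image and 6.2 in the second, so they moved 2.6 units further apart.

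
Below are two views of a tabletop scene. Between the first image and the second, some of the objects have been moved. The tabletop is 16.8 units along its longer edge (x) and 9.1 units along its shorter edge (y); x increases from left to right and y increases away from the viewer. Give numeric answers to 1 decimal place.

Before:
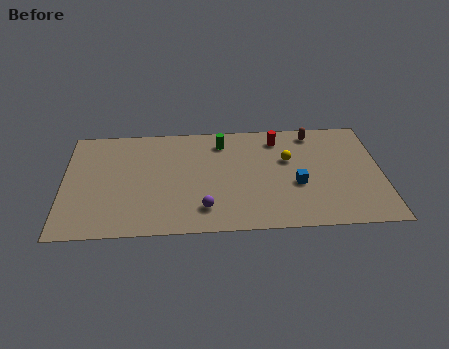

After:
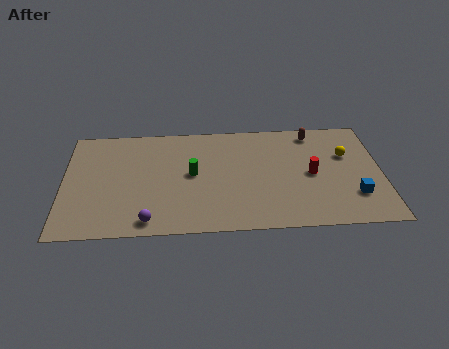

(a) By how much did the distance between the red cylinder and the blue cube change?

-1.1

The distance was about 4.0 in the first image and 2.9 in the second, so they moved 1.1 units closer together.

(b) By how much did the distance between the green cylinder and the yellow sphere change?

+4.4

The distance was about 3.9 in the first image and 8.3 in the second, so they moved 4.4 units further apart.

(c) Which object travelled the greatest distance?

the red cylinder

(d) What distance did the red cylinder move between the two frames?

3.5

The red cylinder moved from about (11.4, 7.5) to (13.1, 4.4), a distance of √(1.7² + 3.1²) ≈ 3.5.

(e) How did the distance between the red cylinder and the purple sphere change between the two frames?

+2.3

They were about 6.9 units apart before and 9.2 after — 2.3 units further apart.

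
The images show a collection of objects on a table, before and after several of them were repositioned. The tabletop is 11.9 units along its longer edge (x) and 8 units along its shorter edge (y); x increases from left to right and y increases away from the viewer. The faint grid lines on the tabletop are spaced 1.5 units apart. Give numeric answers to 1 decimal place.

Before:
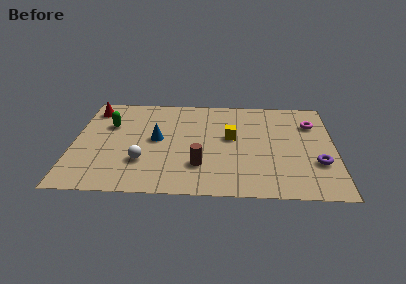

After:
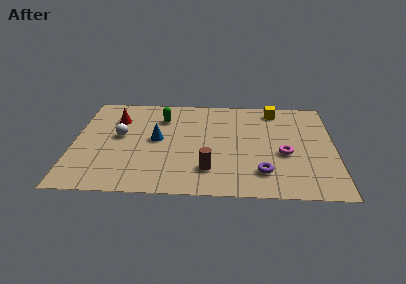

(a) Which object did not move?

the blue cone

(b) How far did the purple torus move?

2.6

The purple torus was near (11.1, 2.6) before and (8.6, 1.8) after, so it travelled √(2.5² + 0.8²) ≈ 2.6 units.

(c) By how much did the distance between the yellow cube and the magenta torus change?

-0.3

Before: roughly 3.9 units apart; after: 3.6. That's 0.3 units closer together.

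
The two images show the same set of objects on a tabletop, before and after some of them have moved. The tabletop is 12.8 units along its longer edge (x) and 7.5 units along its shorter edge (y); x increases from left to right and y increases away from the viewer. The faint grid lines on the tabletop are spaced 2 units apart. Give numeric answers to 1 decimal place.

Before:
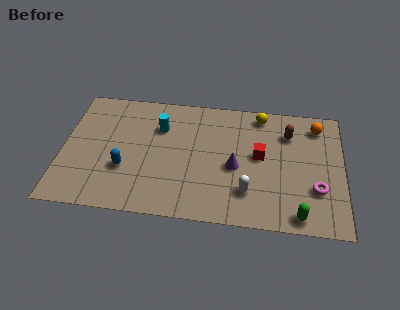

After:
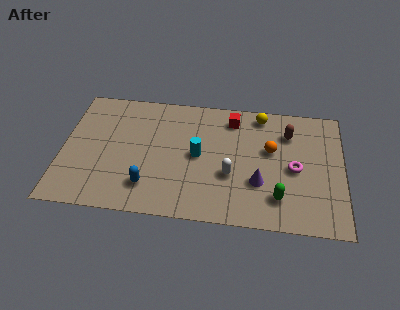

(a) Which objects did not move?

the yellow sphere and the brown capsule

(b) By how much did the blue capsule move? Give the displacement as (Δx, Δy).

(1.1, -0.9)

From the two frames, the blue capsule sits at roughly (2.9, 2.6) before and (4.0, 1.7) after.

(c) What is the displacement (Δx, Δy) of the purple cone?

(1.1, -0.8)

The purple cone was at about (7.9, 3.3) and moved to about (9.0, 2.5).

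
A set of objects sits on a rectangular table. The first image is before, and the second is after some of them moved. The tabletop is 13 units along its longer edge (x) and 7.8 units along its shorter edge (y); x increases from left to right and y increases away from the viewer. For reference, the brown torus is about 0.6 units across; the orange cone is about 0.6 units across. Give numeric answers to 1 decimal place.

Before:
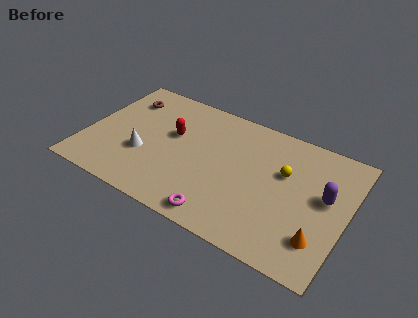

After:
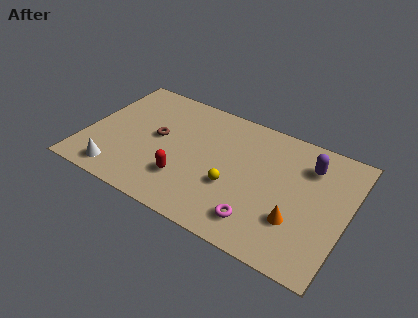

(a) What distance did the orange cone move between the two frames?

1.3

The orange cone moved from about (11.9, 1.9) to (10.7, 2.4), a distance of √(1.2² + 0.5²) ≈ 1.3.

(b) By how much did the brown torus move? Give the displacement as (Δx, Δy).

(2.0, -1.8)

The brown torus started near (1.5, 6.0) and ended near (3.5, 4.2).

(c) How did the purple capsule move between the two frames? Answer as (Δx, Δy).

(-1.0, 1.5)

The purple capsule was at about (11.9, 4.4) and moved to about (10.9, 5.9).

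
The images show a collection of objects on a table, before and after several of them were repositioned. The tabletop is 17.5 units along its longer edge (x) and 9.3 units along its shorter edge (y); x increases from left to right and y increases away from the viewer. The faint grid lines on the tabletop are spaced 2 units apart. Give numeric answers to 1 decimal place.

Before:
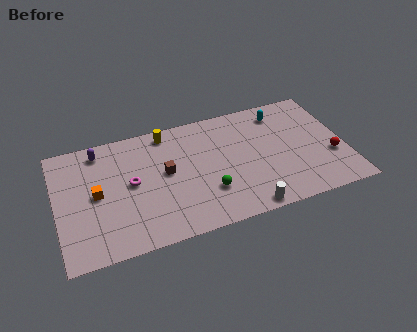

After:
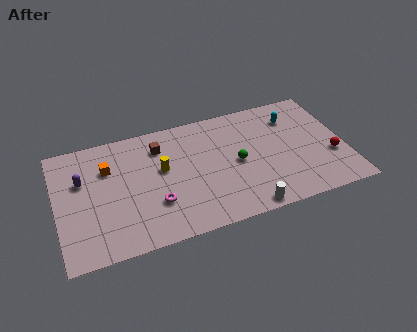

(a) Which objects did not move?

the white cylinder and the red sphere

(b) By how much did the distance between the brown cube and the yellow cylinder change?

-1.3

Before: roughly 3.1 units apart; after: 1.8. That's 1.3 units closer together.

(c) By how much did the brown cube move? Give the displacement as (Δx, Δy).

(-0.2, 2.1)

From the two frames, the brown cube sits at roughly (6.6, 5.1) before and (6.4, 7.2) after.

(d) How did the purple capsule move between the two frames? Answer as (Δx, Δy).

(-1.2, -2.0)

The purple capsule was at about (2.8, 8.0) and moved to about (1.6, 6.0).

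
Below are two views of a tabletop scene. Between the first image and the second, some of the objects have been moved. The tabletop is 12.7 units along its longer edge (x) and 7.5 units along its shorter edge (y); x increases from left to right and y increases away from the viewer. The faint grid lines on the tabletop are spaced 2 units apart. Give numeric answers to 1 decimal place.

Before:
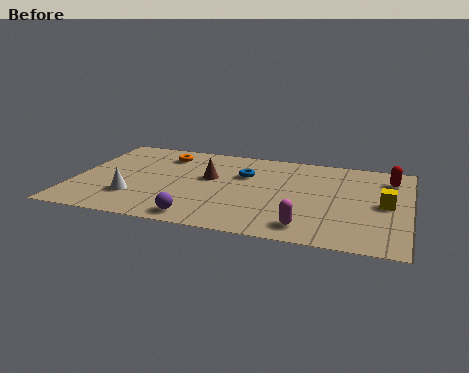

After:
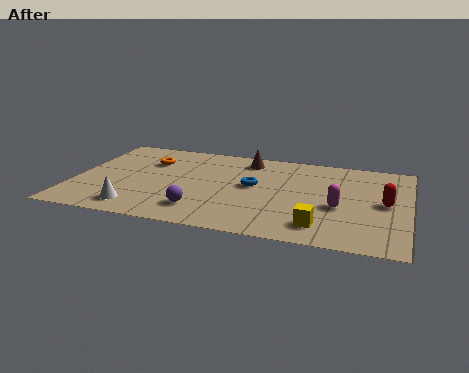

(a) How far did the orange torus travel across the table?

0.9

The orange torus was near (3.2, 6.0) before and (2.7, 5.3) after, so it travelled √(0.5² + 0.7²) ≈ 0.9 units.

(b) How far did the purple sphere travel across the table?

0.7

The purple sphere was near (5.0, 0.9) before and (5.0, 1.6) after, so it travelled √(0.0² + 0.7²) ≈ 0.7 units.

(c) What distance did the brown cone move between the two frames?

2.3

The brown cone was near (5.1, 4.4) before and (6.4, 6.3) after, so it travelled √(1.3² + 1.9²) ≈ 2.3 units.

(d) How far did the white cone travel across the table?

0.9

The white cone moved from about (2.4, 2.1) to (2.6, 1.2), a distance of √(0.2² + 0.9²) ≈ 0.9.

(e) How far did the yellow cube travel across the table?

3.3

From (11.8, 3.7) to (9.5, 1.4), the yellow cube covered √(2.3² + 2.3²) ≈ 3.3 units.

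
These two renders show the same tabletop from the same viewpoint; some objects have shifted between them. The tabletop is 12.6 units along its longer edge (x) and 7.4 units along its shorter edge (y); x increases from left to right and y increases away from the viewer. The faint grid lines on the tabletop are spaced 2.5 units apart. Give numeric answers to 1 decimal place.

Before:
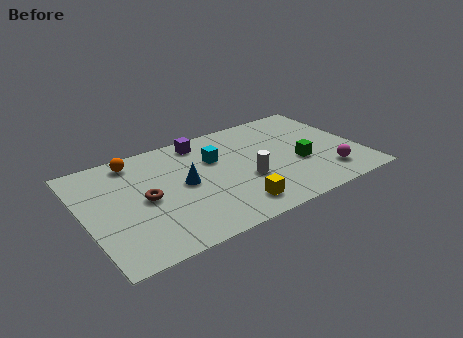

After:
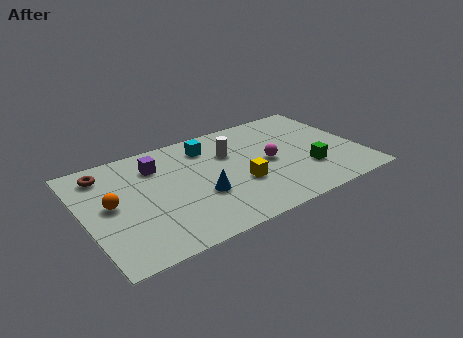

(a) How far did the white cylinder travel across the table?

2.2

From (7.2, 2.8) to (6.8, 5.0), the white cylinder covered √(0.4² + 2.2²) ≈ 2.2 units.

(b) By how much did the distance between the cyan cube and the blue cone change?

+1.4

They were about 1.9 units apart before and 3.3 after — 1.4 units further apart.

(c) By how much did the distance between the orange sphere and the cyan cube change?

+1.3

Before: roughly 3.8 units apart; after: 5.1. That's 1.3 units further apart.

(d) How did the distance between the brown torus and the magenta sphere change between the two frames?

-0.7

The distance was about 8.3 in the first image and 7.6 in the second, so they moved 0.7 units closer together.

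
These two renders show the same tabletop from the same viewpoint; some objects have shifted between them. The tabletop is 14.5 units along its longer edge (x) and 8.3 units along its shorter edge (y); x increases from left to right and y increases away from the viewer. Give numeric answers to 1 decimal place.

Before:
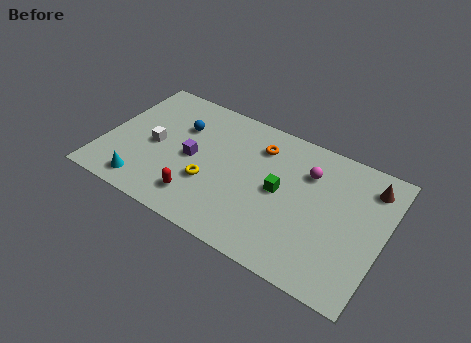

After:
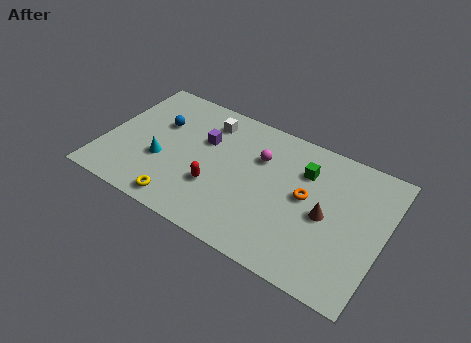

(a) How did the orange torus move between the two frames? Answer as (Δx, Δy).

(2.7, -1.9)

From the two frames, the orange torus sits at roughly (7.8, 6.4) before and (10.5, 4.5) after.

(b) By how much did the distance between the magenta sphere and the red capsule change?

-3.2

The distance was about 6.7 in the first image and 3.5 in the second, so they moved 3.2 units closer together.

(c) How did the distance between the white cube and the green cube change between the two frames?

-1.4

The distance was about 6.6 in the first image and 5.2 in the second, so they moved 1.4 units closer together.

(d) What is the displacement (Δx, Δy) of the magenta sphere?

(-2.5, -0.3)

The magenta sphere was at about (10.4, 6.0) and moved to about (7.9, 5.7).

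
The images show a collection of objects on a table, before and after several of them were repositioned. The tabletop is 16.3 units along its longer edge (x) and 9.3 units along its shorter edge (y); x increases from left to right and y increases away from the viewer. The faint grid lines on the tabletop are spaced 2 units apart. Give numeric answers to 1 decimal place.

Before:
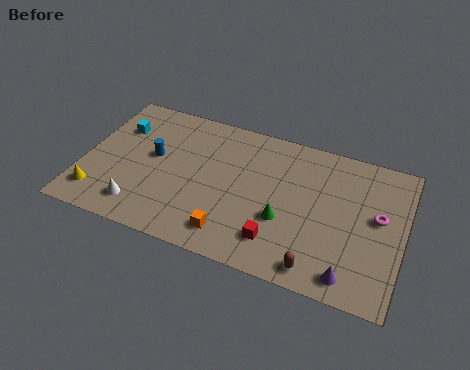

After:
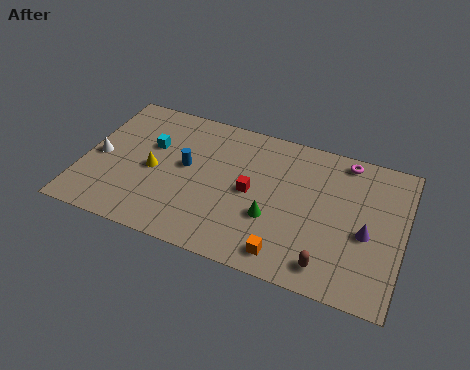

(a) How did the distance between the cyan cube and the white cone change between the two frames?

-2.2

The distance was about 5.2 in the first image and 3.0 in the second, so they moved 2.2 units closer together.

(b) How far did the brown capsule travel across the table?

0.6

The brown capsule moved from about (12.3, 1.1) to (12.8, 1.4), a distance of √(0.5² + 0.3²) ≈ 0.6.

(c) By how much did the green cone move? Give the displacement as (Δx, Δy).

(-0.6, -0.1)

The green cone was at about (10.4, 3.4) and moved to about (9.8, 3.3).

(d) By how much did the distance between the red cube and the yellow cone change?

-4.2

Before: roughly 9.2 units apart; after: 5.0. That's 4.2 units closer together.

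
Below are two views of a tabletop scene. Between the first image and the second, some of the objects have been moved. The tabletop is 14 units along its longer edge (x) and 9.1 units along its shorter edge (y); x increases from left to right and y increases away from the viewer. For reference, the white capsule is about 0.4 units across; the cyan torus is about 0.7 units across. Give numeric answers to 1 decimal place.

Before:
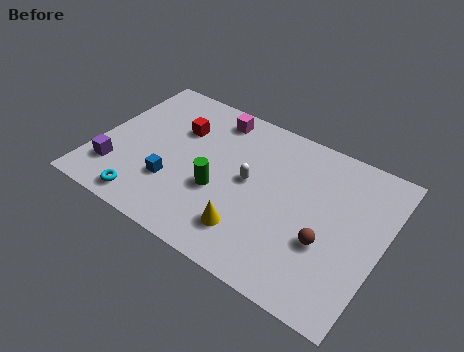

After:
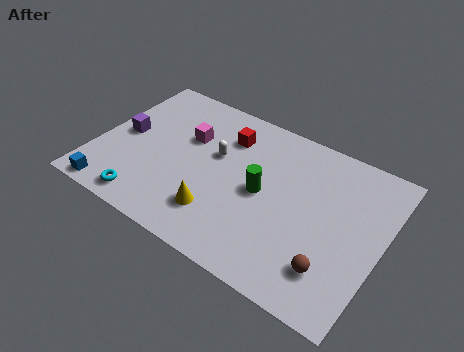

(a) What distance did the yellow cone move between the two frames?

1.6

From (8.0, 2.0) to (6.4, 2.2), the yellow cone covered √(1.6² + 0.2²) ≈ 1.6 units.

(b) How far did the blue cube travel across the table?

3.4

The blue cube moved from about (4.0, 2.8) to (1.3, 0.8), a distance of √(2.7² + 2.0²) ≈ 3.4.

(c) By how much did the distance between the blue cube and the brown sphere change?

+3.3

Before: roughly 7.5 units apart; after: 10.8. That's 3.3 units further apart.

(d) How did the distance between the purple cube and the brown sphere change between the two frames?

+0.7

The distance was about 10.4 in the first image and 11.1 in the second, so they moved 0.7 units further apart.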